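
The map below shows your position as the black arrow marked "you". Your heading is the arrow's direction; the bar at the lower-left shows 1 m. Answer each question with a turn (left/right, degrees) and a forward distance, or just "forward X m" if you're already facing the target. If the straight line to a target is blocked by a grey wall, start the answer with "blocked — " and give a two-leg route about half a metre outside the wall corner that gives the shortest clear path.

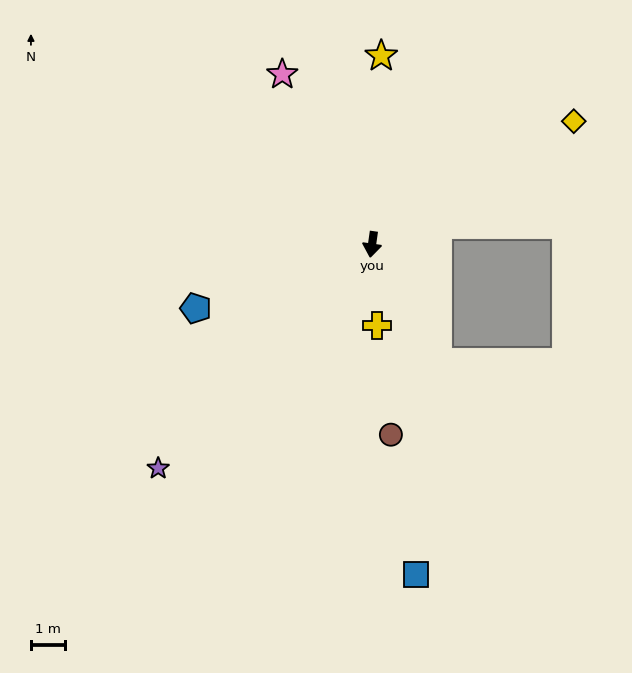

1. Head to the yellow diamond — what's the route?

turn left 129°, forward 7.0 m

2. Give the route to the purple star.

turn right 36°, forward 9.2 m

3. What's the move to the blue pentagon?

turn right 62°, forward 5.6 m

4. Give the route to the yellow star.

turn right 175°, forward 5.6 m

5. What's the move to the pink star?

turn right 144°, forward 5.7 m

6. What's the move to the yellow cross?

turn left 12°, forward 2.4 m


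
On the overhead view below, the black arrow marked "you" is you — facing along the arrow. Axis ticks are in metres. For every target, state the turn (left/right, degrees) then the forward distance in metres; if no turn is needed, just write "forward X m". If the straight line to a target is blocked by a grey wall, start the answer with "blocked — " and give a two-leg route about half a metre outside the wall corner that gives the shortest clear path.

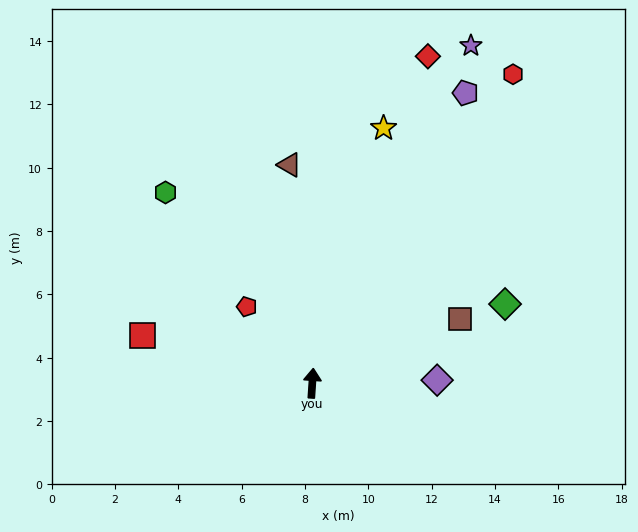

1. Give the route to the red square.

turn left 78°, forward 5.6 m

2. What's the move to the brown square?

turn right 63°, forward 5.1 m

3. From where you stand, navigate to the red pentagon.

turn left 44°, forward 3.2 m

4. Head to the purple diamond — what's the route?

turn right 85°, forward 3.9 m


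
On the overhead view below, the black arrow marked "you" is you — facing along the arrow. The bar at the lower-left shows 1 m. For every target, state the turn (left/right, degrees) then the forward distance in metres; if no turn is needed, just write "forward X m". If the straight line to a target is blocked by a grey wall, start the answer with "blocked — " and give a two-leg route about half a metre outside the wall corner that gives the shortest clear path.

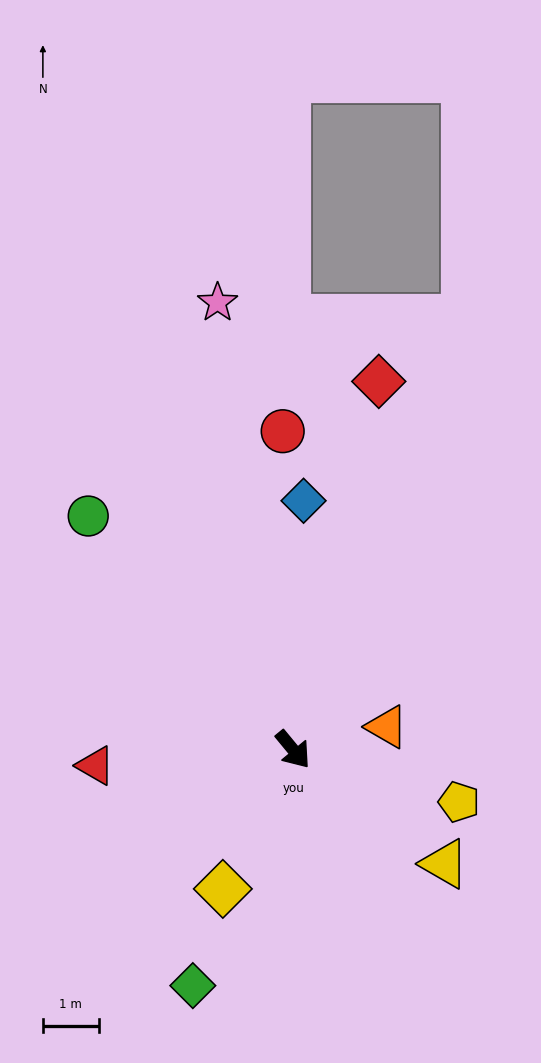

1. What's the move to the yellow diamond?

turn right 66°, forward 2.8 m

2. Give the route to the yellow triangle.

turn left 13°, forward 3.4 m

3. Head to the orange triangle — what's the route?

turn left 64°, forward 1.7 m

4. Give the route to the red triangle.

turn right 125°, forward 3.6 m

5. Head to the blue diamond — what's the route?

turn left 138°, forward 4.5 m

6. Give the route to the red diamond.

turn left 127°, forward 6.8 m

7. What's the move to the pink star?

turn left 150°, forward 8.1 m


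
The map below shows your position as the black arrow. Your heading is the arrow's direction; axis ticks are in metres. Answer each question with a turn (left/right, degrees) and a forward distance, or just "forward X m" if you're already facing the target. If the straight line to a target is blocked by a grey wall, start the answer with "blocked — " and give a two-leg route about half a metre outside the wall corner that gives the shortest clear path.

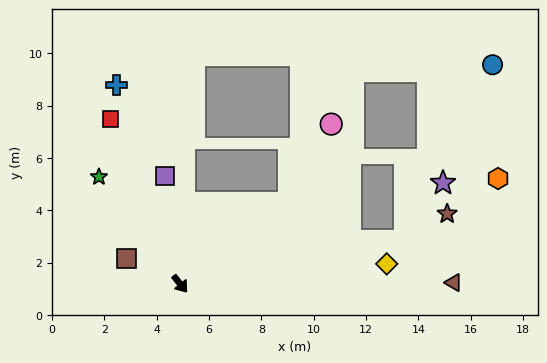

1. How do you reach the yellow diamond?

turn left 57°, forward 7.9 m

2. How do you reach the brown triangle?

turn left 52°, forward 10.5 m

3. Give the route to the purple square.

turn left 149°, forward 4.2 m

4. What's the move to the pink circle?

blocked — turn left 88°, forward 5.2 m, then turn left 25°, forward 3.4 m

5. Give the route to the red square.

turn left 164°, forward 6.8 m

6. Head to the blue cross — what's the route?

turn left 159°, forward 8.0 m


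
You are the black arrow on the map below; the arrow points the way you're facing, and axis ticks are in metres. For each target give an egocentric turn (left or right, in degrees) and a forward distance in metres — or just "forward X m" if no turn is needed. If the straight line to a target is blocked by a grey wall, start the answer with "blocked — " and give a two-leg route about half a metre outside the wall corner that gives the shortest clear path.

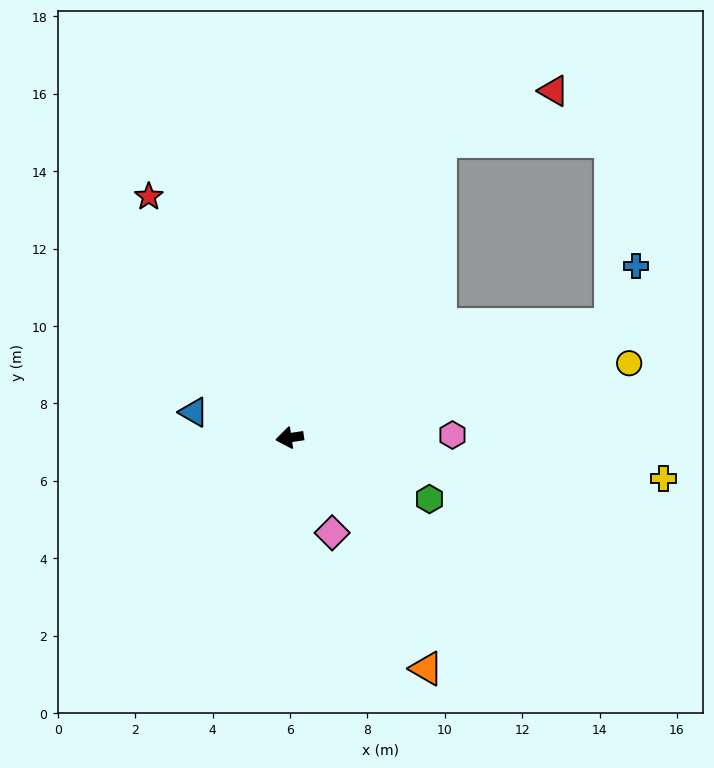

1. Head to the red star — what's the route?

turn right 68°, forward 7.2 m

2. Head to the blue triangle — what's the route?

turn right 23°, forward 2.6 m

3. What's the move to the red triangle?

blocked — turn right 126°, forward 8.6 m, then turn right 38°, forward 3.2 m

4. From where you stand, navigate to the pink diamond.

turn left 106°, forward 2.7 m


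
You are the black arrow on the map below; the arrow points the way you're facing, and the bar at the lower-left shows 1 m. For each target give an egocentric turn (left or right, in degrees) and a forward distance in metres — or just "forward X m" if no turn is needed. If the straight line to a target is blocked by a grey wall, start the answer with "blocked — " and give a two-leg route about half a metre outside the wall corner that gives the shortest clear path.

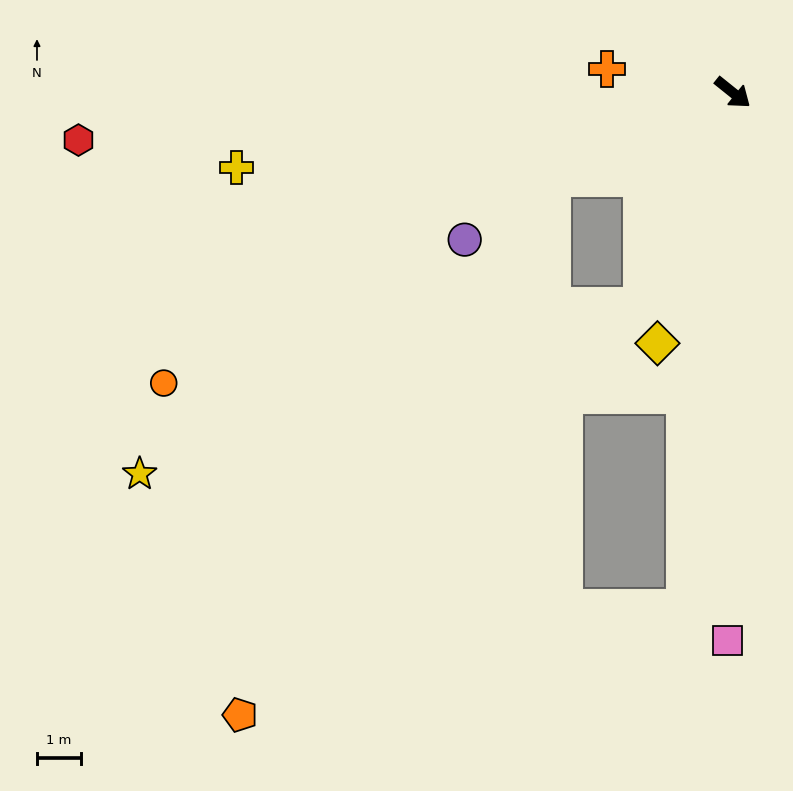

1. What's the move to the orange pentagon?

blocked — turn right 74°, forward 5.3 m, then turn right 22°, forward 13.0 m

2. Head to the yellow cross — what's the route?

turn right 133°, forward 11.4 m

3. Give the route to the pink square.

turn right 52°, forward 12.4 m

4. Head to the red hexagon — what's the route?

turn right 137°, forward 14.9 m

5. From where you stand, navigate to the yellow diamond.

turn right 68°, forward 5.9 m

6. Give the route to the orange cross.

turn right 152°, forward 2.9 m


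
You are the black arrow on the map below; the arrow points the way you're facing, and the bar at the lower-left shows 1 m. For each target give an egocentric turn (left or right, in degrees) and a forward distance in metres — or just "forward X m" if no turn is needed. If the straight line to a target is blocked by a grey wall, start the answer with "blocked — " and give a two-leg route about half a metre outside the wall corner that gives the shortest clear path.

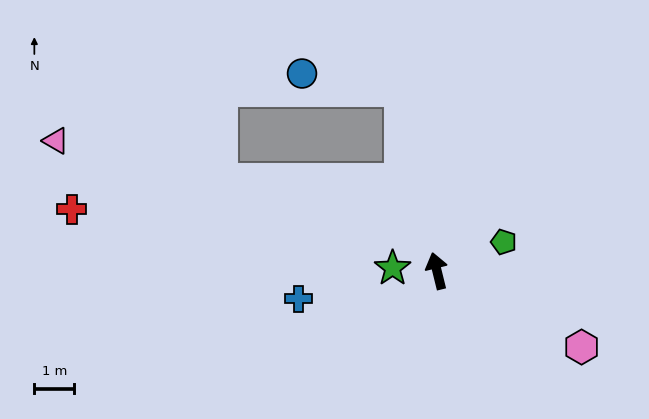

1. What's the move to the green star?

turn left 73°, forward 1.1 m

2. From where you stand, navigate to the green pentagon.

turn right 80°, forward 1.8 m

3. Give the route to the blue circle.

blocked — turn right 3°, forward 4.6 m, then turn left 70°, forward 2.5 m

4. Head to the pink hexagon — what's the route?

turn right 132°, forward 4.1 m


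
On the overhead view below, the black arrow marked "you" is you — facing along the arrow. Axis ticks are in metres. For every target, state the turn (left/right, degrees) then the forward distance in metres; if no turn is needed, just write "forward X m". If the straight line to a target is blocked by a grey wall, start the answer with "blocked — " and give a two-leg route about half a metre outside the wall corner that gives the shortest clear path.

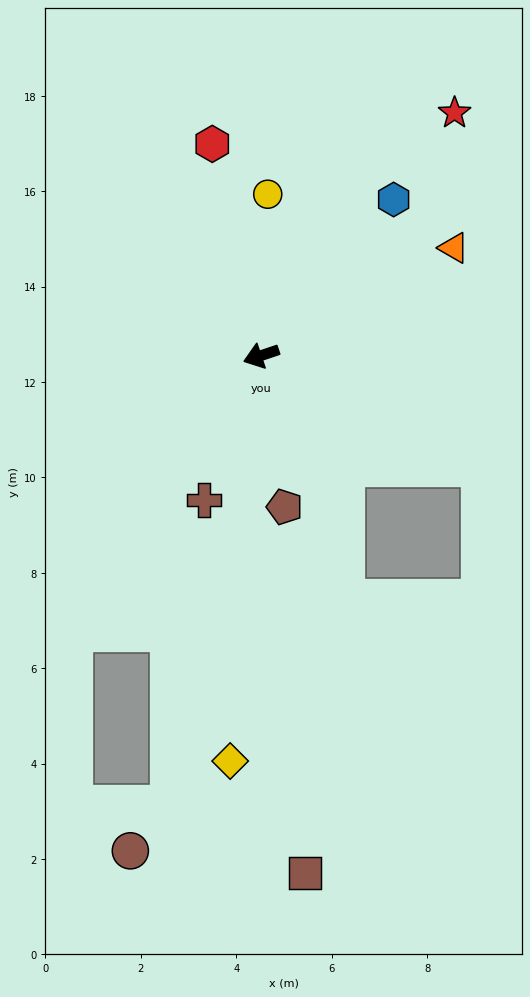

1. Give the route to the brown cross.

turn left 50°, forward 3.3 m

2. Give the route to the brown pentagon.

turn left 80°, forward 3.2 m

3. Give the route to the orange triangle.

turn right 169°, forward 4.6 m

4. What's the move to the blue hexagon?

turn right 149°, forward 4.3 m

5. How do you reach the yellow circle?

turn right 111°, forward 3.4 m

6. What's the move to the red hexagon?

turn right 96°, forward 4.6 m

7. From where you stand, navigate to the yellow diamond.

turn left 67°, forward 8.5 m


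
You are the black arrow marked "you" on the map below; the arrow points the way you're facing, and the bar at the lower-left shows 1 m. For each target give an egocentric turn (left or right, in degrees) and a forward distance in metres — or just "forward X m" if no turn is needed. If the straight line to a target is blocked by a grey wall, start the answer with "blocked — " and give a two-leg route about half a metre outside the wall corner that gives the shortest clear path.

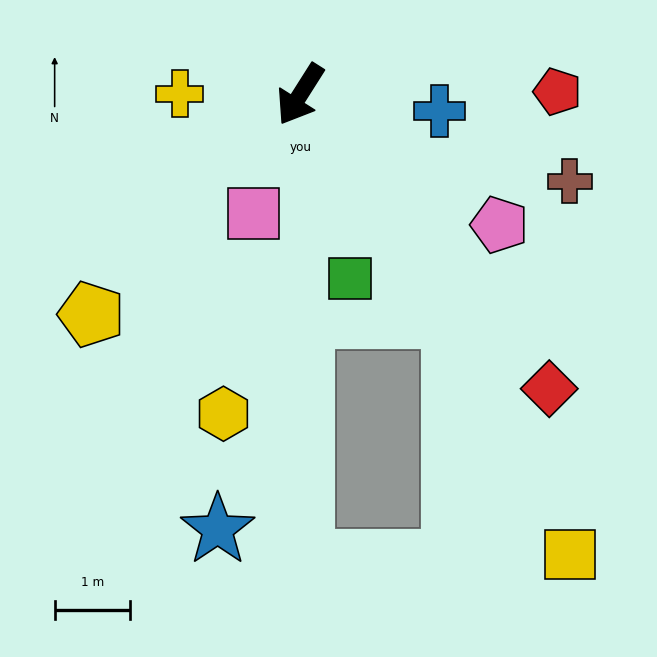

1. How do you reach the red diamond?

turn left 73°, forward 5.1 m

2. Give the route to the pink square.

turn left 11°, forward 1.7 m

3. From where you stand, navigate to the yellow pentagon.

turn right 11°, forward 4.0 m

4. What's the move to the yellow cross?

turn right 58°, forward 1.6 m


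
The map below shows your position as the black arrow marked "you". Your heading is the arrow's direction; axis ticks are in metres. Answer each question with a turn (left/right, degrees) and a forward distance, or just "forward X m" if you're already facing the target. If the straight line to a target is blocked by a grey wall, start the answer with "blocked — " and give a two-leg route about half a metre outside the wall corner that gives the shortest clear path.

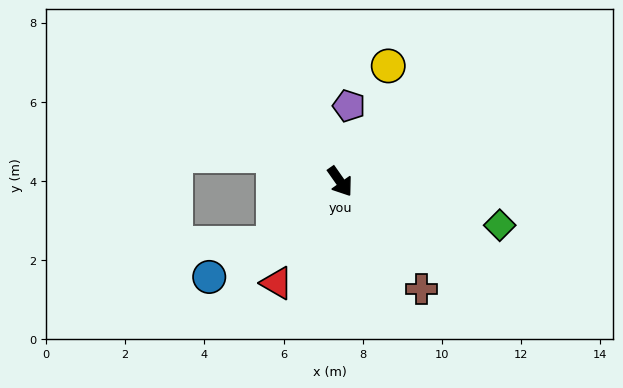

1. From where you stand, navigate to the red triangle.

turn right 67°, forward 3.0 m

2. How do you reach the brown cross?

turn left 2°, forward 3.4 m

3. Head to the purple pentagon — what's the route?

turn left 138°, forward 1.9 m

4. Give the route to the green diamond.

turn left 40°, forward 4.2 m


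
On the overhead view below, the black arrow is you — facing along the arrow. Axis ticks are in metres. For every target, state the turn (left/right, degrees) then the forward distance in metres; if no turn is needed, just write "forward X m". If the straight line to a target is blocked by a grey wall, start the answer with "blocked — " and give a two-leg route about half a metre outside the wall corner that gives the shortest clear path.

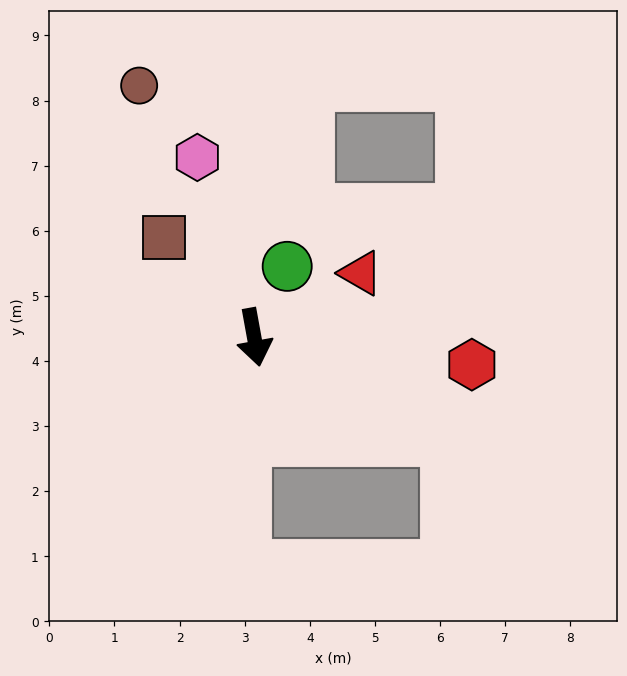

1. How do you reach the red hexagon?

turn left 73°, forward 3.4 m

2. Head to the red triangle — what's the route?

turn left 111°, forward 1.9 m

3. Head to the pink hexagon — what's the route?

turn right 173°, forward 2.9 m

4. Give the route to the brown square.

turn right 148°, forward 2.1 m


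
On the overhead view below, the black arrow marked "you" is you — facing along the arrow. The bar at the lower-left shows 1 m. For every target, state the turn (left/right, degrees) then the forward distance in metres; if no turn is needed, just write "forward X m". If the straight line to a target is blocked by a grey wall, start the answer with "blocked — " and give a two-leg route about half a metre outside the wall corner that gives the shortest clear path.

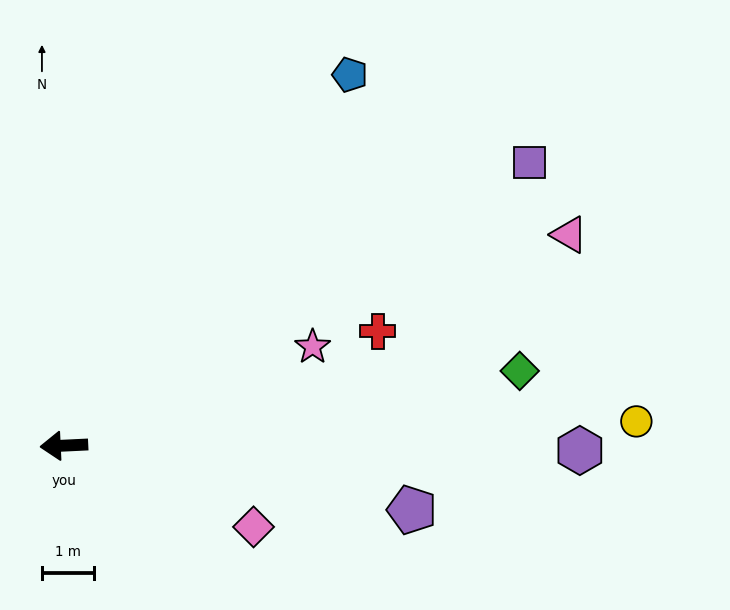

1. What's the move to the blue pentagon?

turn right 130°, forward 9.0 m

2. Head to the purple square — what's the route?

turn right 151°, forward 10.5 m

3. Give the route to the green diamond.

turn right 173°, forward 8.9 m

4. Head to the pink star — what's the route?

turn right 161°, forward 5.2 m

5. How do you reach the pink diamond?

turn left 154°, forward 4.0 m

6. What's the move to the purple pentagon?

turn left 167°, forward 6.8 m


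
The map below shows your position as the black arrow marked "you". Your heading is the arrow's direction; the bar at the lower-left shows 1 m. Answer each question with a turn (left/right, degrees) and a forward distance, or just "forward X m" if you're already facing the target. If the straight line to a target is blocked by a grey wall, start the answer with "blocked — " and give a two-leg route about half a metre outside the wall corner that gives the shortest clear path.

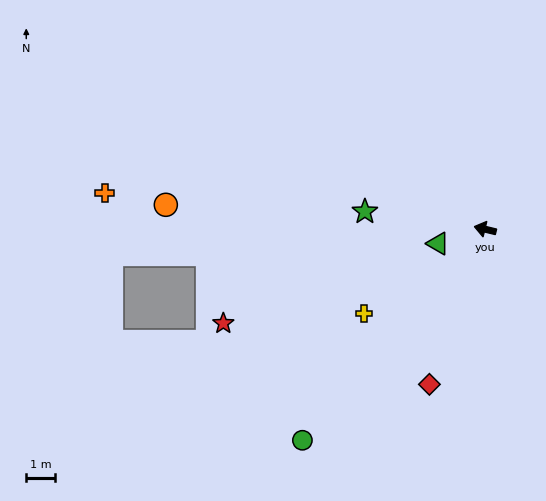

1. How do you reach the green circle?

turn left 63°, forward 9.7 m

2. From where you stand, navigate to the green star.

turn left 5°, forward 4.2 m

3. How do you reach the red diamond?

turn left 84°, forward 5.7 m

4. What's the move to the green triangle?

turn left 31°, forward 1.7 m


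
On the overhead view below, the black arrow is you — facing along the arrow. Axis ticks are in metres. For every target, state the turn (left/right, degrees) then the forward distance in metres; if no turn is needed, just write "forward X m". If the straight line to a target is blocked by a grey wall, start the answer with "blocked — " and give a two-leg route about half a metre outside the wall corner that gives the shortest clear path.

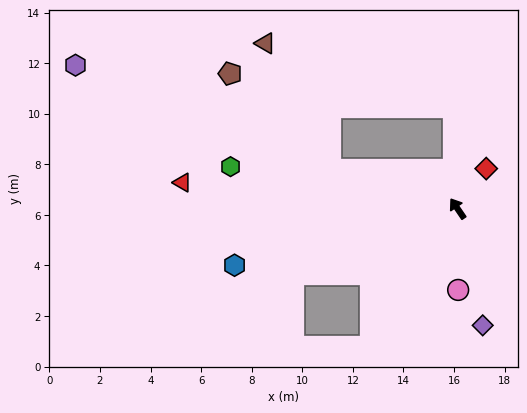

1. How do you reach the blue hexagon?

turn left 70°, forward 9.1 m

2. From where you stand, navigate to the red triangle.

turn left 50°, forward 10.9 m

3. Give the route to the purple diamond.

turn left 158°, forward 4.7 m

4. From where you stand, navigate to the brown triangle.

blocked — turn left 39°, forward 5.3 m, then turn right 46°, forward 5.6 m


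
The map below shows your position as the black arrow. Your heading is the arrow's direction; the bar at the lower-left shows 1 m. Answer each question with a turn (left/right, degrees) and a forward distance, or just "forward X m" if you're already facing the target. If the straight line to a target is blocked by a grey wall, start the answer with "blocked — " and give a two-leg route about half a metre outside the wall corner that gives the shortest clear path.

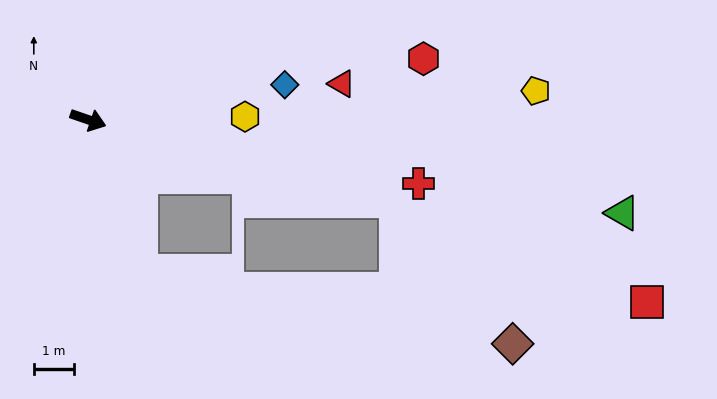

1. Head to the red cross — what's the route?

turn left 8°, forward 8.4 m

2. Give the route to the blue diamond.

turn left 29°, forward 5.0 m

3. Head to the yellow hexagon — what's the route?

turn left 20°, forward 3.9 m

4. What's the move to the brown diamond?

blocked — turn left 4°, forward 7.9 m, then turn right 36°, forward 4.6 m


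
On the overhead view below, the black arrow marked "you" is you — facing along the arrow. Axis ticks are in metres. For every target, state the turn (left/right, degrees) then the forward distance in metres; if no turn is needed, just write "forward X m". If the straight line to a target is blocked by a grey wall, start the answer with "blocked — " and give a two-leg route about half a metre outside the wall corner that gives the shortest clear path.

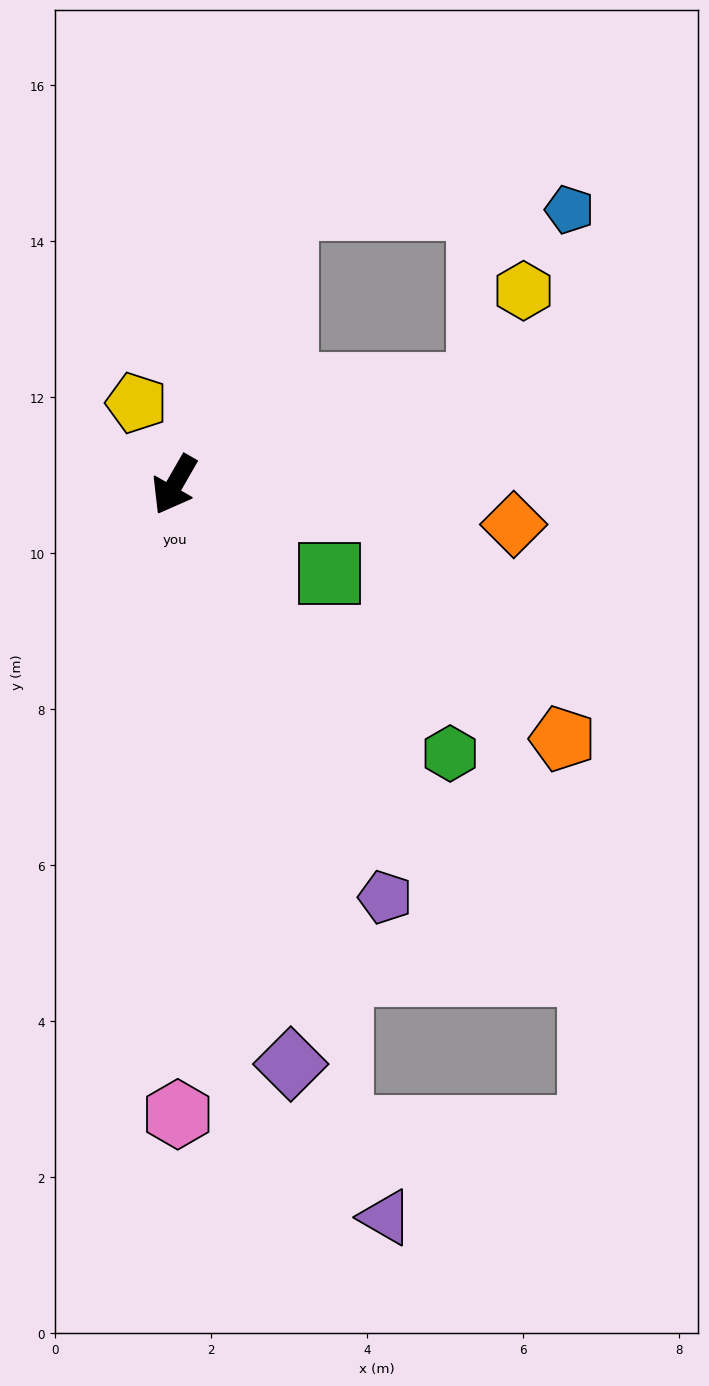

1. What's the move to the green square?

turn left 90°, forward 2.3 m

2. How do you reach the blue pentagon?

blocked — turn right 172°, forward 3.8 m, then turn right 69°, forward 3.6 m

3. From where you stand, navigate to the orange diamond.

turn left 113°, forward 4.4 m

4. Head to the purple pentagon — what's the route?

turn left 57°, forward 5.9 m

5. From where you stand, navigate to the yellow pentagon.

turn right 125°, forward 1.2 m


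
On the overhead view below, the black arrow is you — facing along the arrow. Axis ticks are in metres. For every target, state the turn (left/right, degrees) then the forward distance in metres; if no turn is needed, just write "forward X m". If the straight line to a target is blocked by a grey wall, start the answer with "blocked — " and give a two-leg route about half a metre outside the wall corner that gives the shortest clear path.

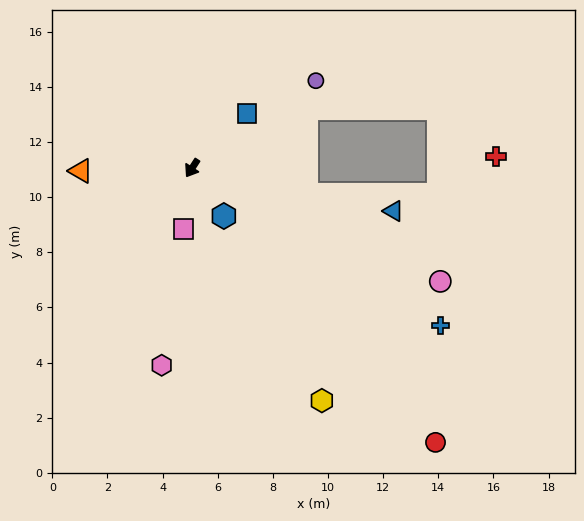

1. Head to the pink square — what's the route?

turn left 25°, forward 2.2 m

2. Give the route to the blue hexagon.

turn left 66°, forward 2.1 m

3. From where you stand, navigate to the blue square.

turn left 168°, forward 2.8 m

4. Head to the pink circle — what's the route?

turn left 98°, forward 9.9 m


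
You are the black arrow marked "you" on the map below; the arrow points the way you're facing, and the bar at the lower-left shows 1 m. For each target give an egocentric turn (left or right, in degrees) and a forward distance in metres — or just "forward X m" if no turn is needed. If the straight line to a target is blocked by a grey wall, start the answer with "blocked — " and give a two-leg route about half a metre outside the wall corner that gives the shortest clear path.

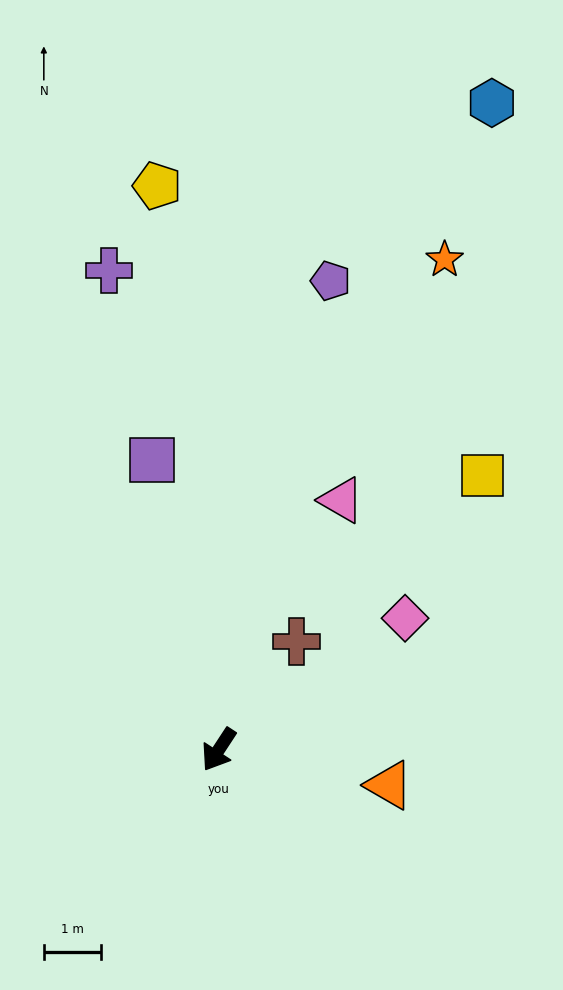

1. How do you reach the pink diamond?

turn left 158°, forward 4.0 m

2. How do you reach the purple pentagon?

turn right 160°, forward 8.4 m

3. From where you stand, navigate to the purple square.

turn right 134°, forward 5.2 m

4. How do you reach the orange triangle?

turn left 111°, forward 3.0 m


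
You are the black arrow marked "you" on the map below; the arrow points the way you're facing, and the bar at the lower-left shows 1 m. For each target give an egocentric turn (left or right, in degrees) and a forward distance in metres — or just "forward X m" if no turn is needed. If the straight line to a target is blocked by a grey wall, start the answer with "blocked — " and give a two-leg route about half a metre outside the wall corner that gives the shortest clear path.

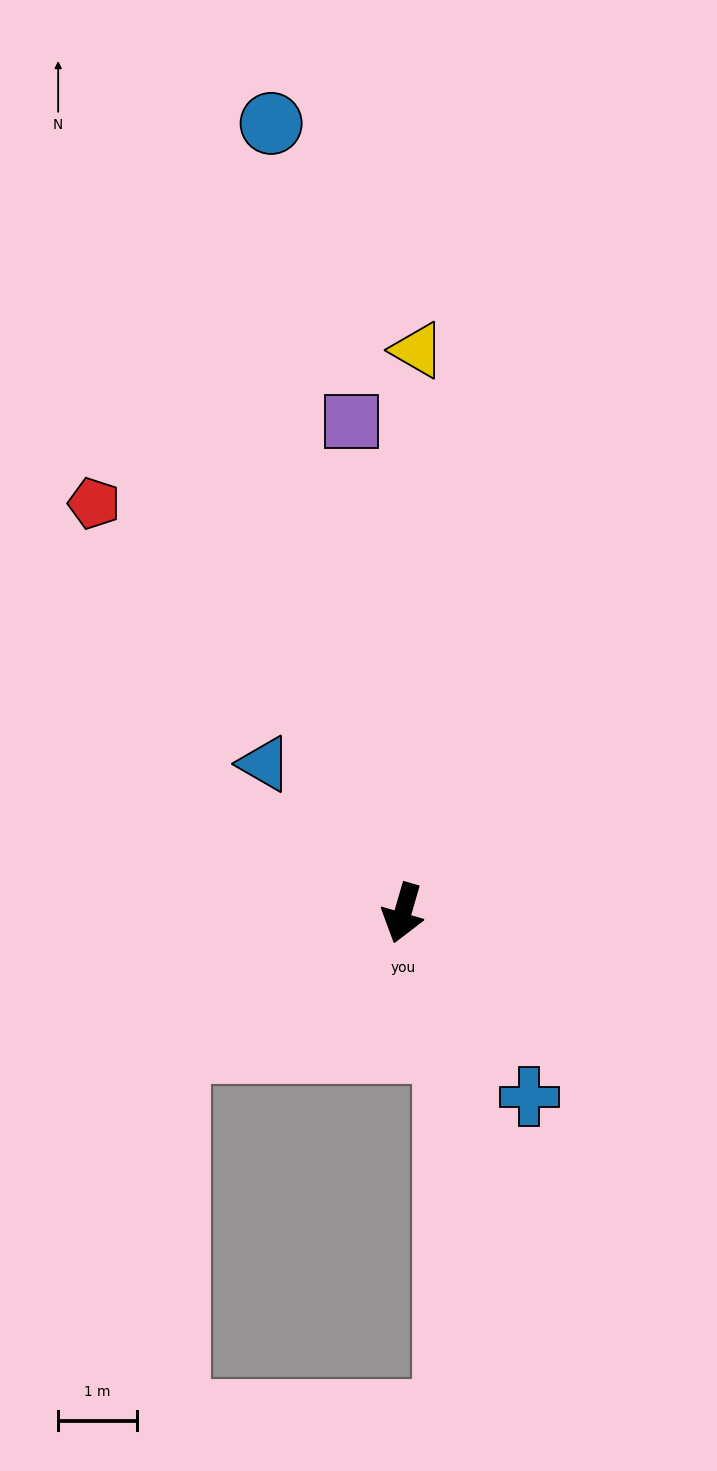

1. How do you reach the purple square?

turn right 158°, forward 6.3 m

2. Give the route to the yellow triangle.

turn right 165°, forward 7.1 m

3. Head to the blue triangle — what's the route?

turn right 121°, forward 2.6 m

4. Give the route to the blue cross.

turn left 51°, forward 2.8 m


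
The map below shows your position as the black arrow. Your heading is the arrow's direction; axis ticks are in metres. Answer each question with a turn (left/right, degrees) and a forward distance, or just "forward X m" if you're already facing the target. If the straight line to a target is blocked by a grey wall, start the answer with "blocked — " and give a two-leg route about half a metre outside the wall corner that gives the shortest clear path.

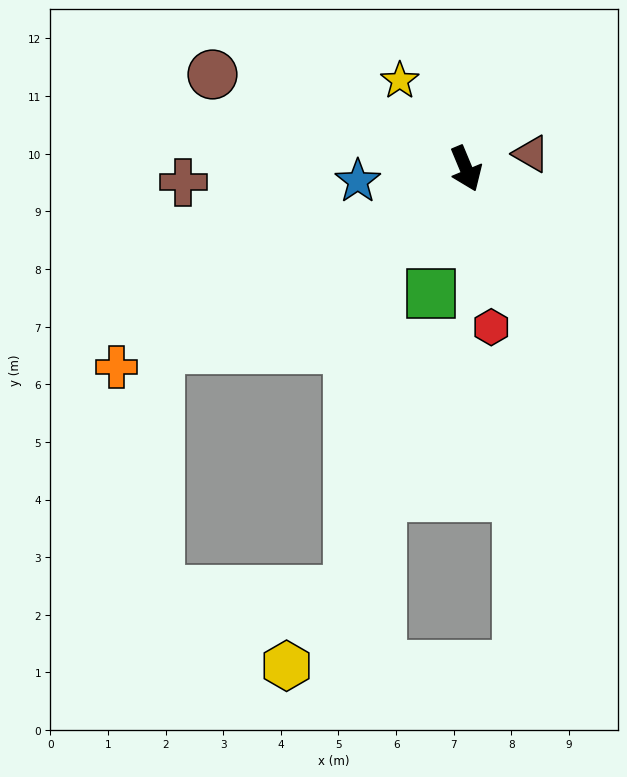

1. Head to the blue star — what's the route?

turn right 106°, forward 1.9 m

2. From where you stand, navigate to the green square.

turn right 38°, forward 2.2 m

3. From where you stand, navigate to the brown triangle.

turn left 80°, forward 1.2 m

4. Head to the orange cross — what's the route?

turn right 83°, forward 7.0 m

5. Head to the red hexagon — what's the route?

turn right 14°, forward 2.8 m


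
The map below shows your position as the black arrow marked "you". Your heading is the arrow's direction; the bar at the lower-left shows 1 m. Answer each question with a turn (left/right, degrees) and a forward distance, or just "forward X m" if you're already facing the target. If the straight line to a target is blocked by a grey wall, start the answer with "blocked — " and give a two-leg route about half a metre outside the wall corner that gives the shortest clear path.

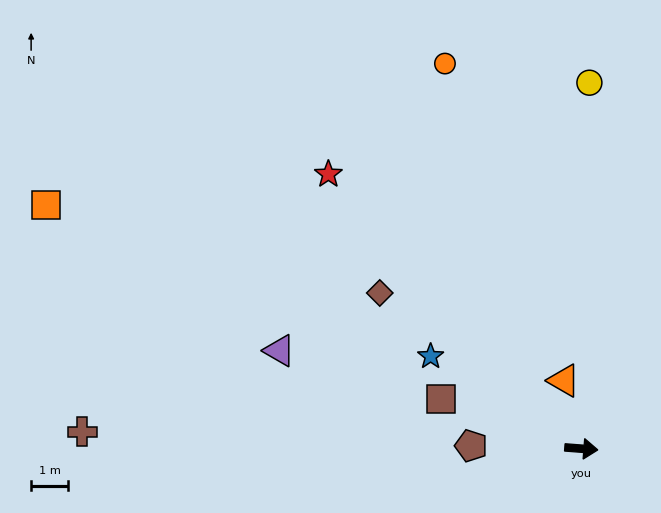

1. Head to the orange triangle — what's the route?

turn left 109°, forward 1.9 m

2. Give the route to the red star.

turn left 137°, forward 10.1 m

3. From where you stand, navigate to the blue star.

turn left 153°, forward 4.8 m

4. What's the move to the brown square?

turn left 165°, forward 4.0 m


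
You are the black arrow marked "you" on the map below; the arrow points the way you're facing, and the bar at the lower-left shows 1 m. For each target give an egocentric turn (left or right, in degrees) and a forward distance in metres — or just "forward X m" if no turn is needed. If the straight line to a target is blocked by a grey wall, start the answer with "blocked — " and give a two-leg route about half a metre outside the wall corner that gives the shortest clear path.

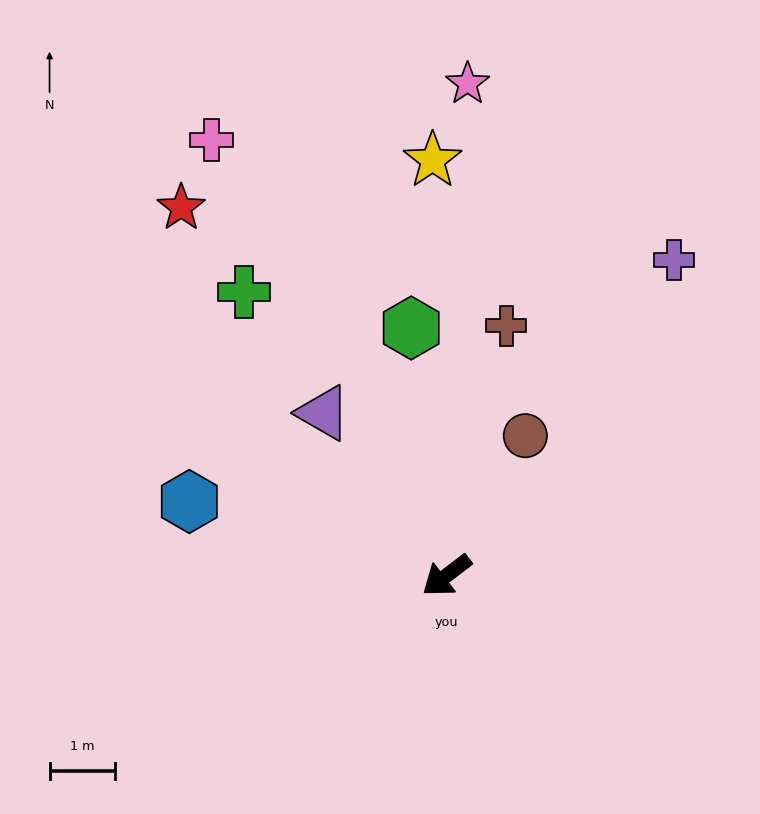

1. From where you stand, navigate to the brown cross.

turn right 141°, forward 3.9 m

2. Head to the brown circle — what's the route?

turn right 157°, forward 2.4 m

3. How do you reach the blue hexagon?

turn right 53°, forward 4.1 m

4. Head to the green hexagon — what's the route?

turn right 119°, forward 3.8 m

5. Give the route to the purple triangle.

turn right 90°, forward 3.1 m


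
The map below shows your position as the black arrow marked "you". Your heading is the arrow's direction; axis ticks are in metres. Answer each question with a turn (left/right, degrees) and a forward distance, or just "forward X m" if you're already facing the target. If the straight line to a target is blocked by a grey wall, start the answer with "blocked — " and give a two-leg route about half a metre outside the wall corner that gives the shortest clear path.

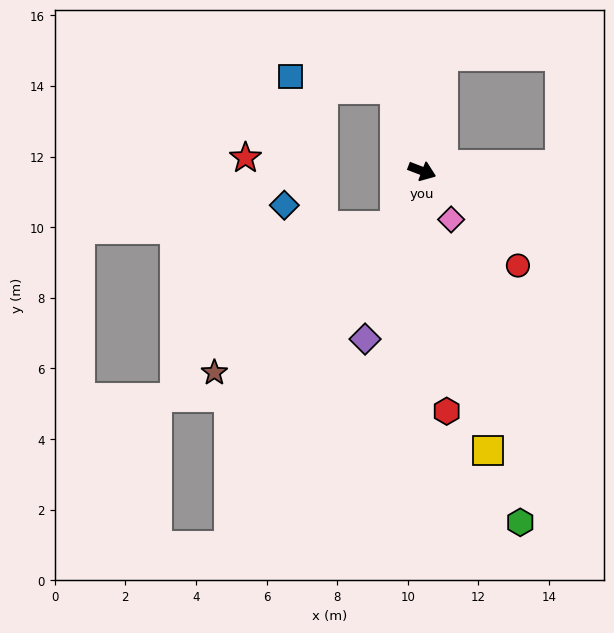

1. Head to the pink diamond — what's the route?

turn right 38°, forward 1.6 m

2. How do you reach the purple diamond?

turn right 88°, forward 5.0 m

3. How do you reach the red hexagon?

turn right 63°, forward 6.8 m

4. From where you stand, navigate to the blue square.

blocked — turn left 129°, forward 2.4 m, then turn left 65°, forward 3.0 m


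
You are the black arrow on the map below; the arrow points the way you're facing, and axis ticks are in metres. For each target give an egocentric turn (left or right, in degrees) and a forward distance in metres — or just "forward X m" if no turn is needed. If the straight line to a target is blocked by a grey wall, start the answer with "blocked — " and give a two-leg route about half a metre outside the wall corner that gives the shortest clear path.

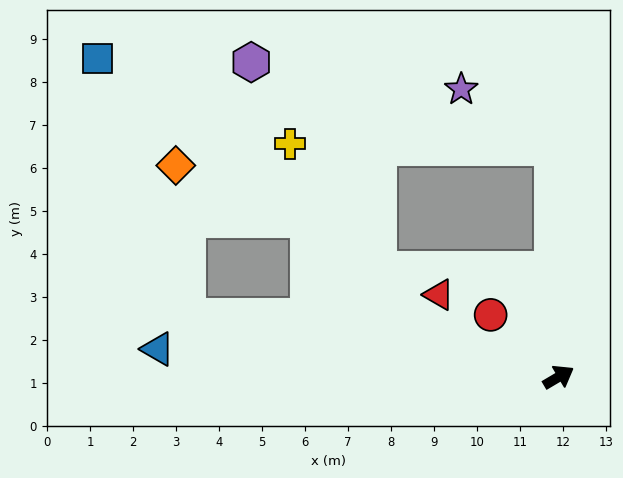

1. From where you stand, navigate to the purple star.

blocked — turn left 61°, forward 5.3 m, then turn left 56°, forward 2.5 m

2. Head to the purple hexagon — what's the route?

blocked — turn left 61°, forward 5.3 m, then turn left 73°, forward 7.3 m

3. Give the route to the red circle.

turn left 107°, forward 2.1 m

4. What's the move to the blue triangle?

turn left 145°, forward 9.3 m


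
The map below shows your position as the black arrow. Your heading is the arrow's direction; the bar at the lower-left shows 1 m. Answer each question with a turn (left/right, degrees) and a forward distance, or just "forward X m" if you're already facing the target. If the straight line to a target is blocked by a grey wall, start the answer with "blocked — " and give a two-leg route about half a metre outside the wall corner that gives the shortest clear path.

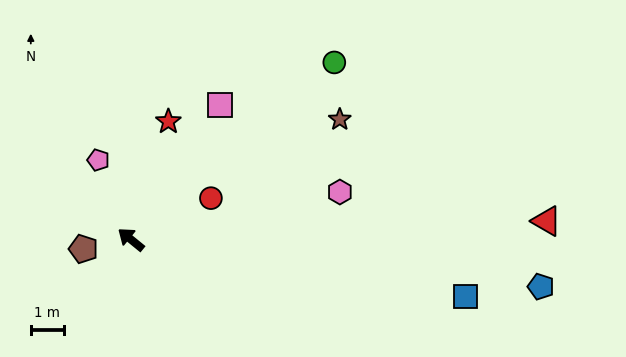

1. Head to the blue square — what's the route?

turn right 151°, forward 10.2 m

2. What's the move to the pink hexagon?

turn right 128°, forward 6.4 m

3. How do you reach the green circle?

turn right 100°, forward 8.1 m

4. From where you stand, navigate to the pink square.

turn right 84°, forward 4.8 m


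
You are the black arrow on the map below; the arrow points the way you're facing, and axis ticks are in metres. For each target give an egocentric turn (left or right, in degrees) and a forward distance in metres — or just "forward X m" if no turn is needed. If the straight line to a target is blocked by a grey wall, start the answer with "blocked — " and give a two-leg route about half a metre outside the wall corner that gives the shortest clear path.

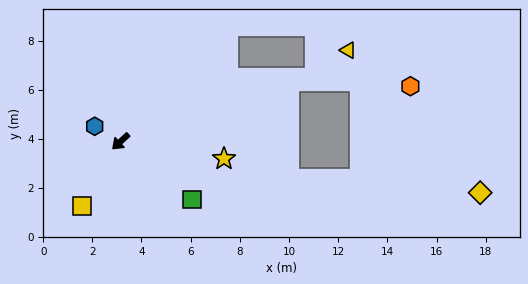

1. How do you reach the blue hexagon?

turn right 73°, forward 1.2 m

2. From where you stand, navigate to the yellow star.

turn left 128°, forward 4.3 m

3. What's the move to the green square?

turn left 98°, forward 3.7 m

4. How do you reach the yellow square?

turn left 16°, forward 3.1 m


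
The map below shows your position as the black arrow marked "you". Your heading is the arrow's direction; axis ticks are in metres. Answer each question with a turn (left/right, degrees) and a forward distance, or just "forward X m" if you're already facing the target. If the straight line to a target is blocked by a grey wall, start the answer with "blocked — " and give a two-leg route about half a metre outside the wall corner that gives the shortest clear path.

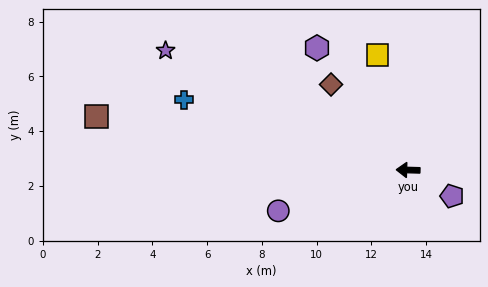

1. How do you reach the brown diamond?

turn right 46°, forward 4.2 m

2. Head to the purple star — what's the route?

turn right 25°, forward 9.9 m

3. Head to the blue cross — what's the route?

turn right 16°, forward 8.6 m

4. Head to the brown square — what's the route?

turn right 8°, forward 11.6 m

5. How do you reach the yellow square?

turn right 74°, forward 4.3 m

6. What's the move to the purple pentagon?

turn left 151°, forward 1.9 m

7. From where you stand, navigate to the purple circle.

turn left 19°, forward 5.0 m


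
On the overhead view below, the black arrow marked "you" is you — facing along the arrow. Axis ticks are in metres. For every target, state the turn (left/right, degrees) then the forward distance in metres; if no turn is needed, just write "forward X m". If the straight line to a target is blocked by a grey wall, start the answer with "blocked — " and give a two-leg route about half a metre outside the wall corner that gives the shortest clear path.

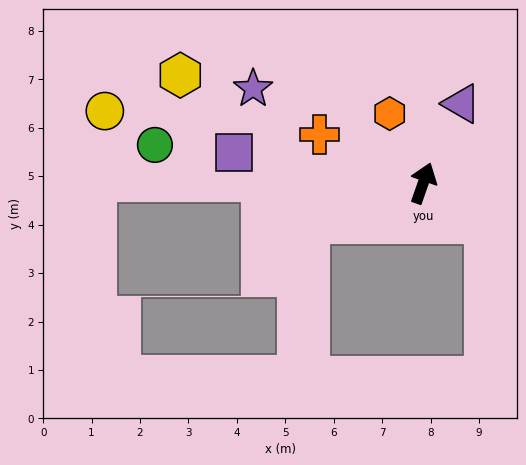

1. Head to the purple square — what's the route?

turn left 100°, forward 4.0 m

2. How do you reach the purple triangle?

turn right 6°, forward 1.8 m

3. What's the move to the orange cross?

turn left 84°, forward 2.4 m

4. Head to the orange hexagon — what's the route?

turn left 45°, forward 1.6 m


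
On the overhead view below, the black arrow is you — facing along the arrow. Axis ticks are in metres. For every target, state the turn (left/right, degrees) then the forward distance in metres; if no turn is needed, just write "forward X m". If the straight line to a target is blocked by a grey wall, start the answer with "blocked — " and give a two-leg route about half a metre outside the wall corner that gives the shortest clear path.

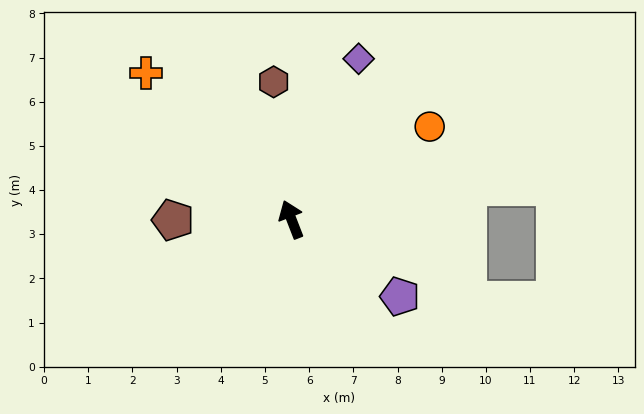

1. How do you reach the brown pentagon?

turn left 69°, forward 2.7 m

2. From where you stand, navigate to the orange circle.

turn right 77°, forward 3.8 m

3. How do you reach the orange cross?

turn left 24°, forward 4.7 m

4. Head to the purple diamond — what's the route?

turn right 44°, forward 3.9 m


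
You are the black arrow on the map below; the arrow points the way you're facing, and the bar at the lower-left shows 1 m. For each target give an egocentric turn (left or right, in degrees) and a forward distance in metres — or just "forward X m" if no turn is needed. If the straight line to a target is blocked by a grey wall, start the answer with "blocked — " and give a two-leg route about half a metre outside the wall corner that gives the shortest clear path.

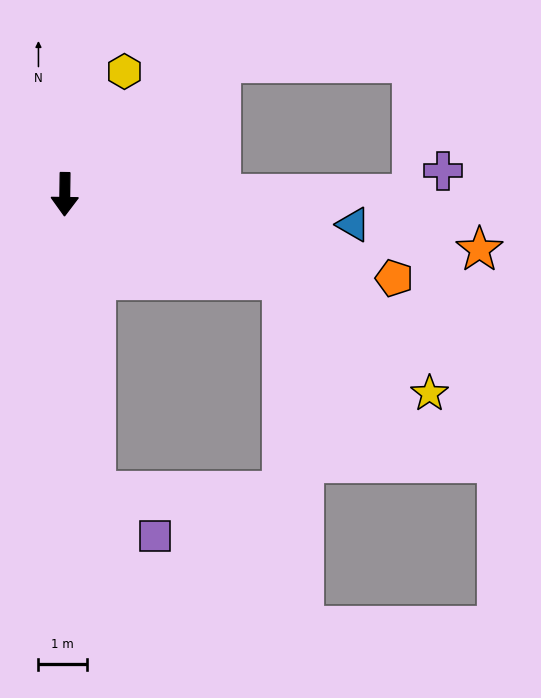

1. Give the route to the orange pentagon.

turn left 76°, forward 7.0 m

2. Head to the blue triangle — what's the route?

turn left 85°, forward 6.0 m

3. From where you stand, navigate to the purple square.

blocked — turn left 7°, forward 6.2 m, then turn left 48°, forward 1.5 m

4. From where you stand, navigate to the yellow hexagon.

turn left 155°, forward 2.8 m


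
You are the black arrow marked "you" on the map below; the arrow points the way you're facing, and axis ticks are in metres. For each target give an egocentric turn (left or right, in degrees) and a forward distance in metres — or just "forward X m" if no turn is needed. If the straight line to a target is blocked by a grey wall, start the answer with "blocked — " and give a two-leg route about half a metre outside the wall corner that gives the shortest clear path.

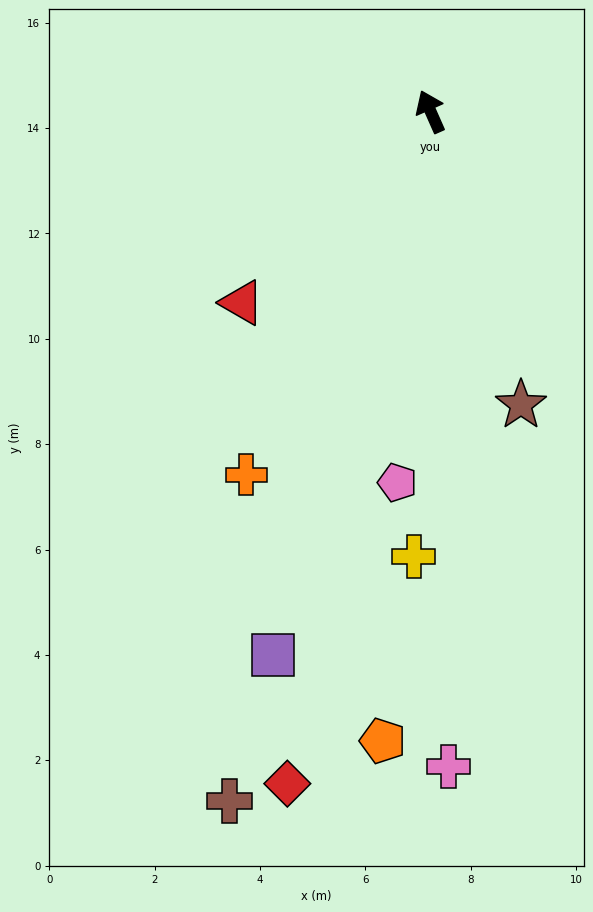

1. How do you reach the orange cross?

turn left 129°, forward 7.7 m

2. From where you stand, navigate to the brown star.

turn left 173°, forward 5.8 m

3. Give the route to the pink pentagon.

turn left 151°, forward 7.1 m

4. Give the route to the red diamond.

turn left 144°, forward 13.0 m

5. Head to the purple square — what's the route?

turn left 140°, forward 10.7 m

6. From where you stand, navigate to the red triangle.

turn left 112°, forward 5.1 m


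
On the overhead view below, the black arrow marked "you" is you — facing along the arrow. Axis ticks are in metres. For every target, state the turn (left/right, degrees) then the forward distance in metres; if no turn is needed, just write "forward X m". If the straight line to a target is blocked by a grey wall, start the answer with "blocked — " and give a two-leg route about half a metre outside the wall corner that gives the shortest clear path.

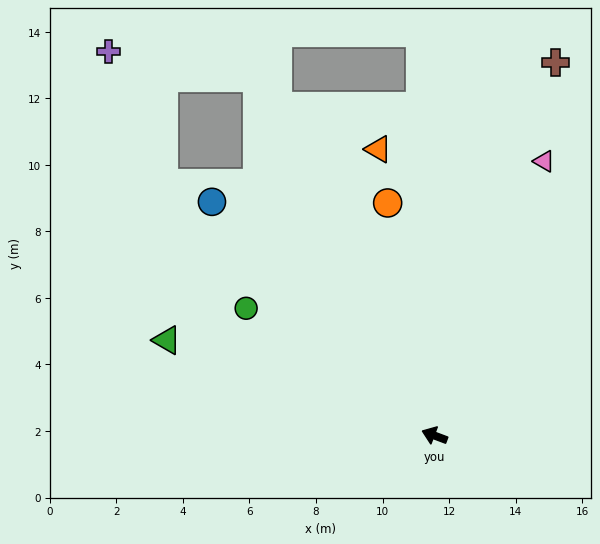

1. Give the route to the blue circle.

turn right 26°, forward 9.7 m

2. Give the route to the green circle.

turn right 13°, forward 6.8 m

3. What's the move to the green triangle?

forward 8.5 m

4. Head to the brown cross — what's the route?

turn right 87°, forward 11.8 m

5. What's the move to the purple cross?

blocked — turn right 22°, forward 11.1 m, then turn right 24°, forward 4.3 m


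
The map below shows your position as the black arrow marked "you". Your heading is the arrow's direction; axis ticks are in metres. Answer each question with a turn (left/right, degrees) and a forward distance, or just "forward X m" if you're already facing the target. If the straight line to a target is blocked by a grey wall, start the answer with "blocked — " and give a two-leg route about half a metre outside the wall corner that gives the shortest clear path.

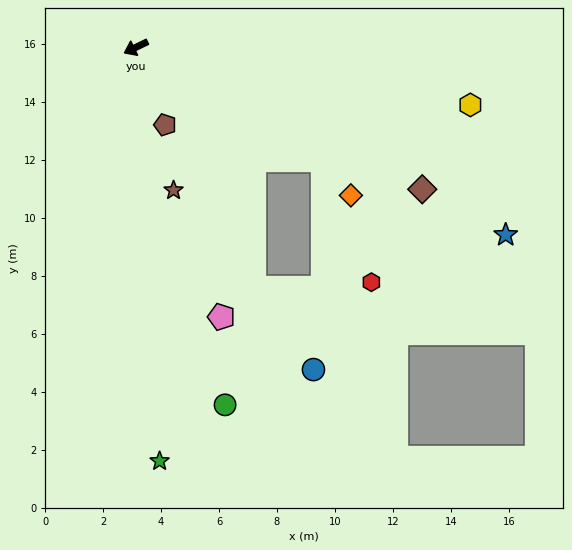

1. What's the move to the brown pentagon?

turn left 85°, forward 2.9 m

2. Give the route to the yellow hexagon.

turn left 144°, forward 11.7 m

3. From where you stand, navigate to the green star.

turn left 67°, forward 14.3 m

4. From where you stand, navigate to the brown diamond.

turn left 128°, forward 11.0 m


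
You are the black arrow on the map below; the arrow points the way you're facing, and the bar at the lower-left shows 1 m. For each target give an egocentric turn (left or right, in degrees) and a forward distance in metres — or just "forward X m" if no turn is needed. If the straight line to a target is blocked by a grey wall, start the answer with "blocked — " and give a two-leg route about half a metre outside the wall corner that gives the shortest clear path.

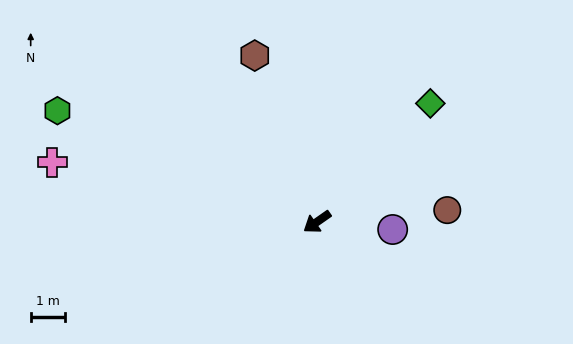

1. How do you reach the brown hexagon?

turn right 104°, forward 5.1 m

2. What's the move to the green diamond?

turn right 169°, forward 4.7 m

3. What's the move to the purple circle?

turn left 139°, forward 2.2 m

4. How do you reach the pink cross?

turn right 48°, forward 7.8 m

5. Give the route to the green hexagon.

turn right 58°, forward 8.1 m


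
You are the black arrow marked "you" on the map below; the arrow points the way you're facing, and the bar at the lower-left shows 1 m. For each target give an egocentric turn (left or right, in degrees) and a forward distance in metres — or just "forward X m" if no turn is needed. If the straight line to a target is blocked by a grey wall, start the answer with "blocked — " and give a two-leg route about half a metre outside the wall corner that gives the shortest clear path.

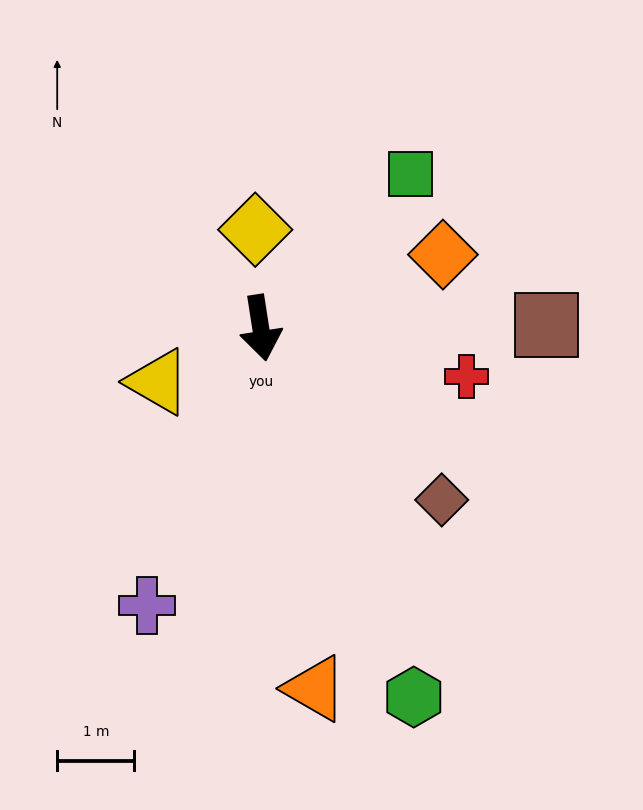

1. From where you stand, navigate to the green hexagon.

turn left 14°, forward 5.2 m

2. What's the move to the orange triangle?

forward 4.7 m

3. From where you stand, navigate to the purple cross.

turn right 31°, forward 3.9 m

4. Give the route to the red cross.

turn left 68°, forward 2.7 m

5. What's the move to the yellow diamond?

turn left 174°, forward 1.3 m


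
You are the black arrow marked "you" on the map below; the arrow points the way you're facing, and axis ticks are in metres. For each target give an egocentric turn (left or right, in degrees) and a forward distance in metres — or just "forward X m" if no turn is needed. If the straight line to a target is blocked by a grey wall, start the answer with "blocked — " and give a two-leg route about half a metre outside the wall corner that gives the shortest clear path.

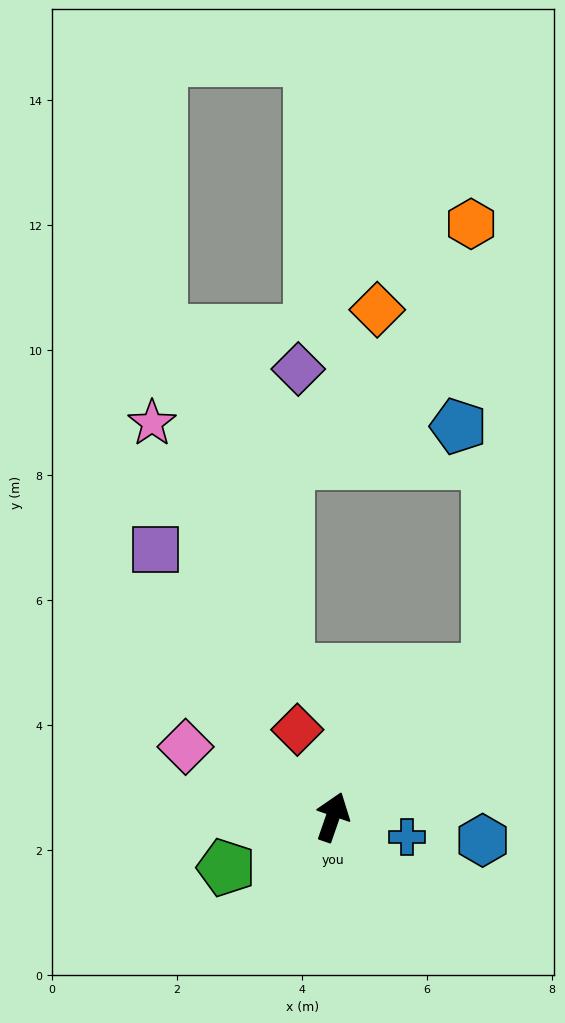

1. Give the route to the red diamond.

turn left 41°, forward 1.5 m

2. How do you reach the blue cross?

turn right 86°, forward 1.2 m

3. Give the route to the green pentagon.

turn left 135°, forward 1.9 m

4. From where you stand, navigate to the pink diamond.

turn left 84°, forward 2.6 m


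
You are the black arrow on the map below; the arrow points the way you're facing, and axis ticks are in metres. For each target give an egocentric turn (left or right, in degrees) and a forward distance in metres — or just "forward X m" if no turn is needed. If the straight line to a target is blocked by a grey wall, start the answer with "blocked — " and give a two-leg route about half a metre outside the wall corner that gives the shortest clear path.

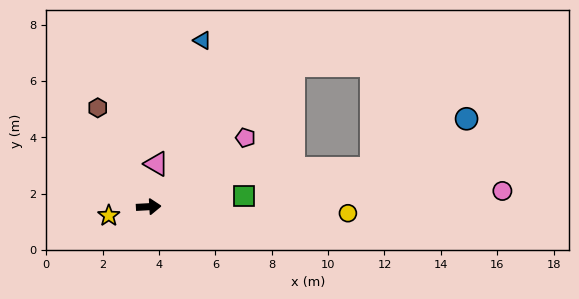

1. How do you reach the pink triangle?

turn left 77°, forward 1.5 m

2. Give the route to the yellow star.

turn right 170°, forward 1.4 m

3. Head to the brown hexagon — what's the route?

turn left 114°, forward 3.9 m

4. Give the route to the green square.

turn left 3°, forward 3.4 m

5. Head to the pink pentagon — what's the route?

turn left 32°, forward 4.2 m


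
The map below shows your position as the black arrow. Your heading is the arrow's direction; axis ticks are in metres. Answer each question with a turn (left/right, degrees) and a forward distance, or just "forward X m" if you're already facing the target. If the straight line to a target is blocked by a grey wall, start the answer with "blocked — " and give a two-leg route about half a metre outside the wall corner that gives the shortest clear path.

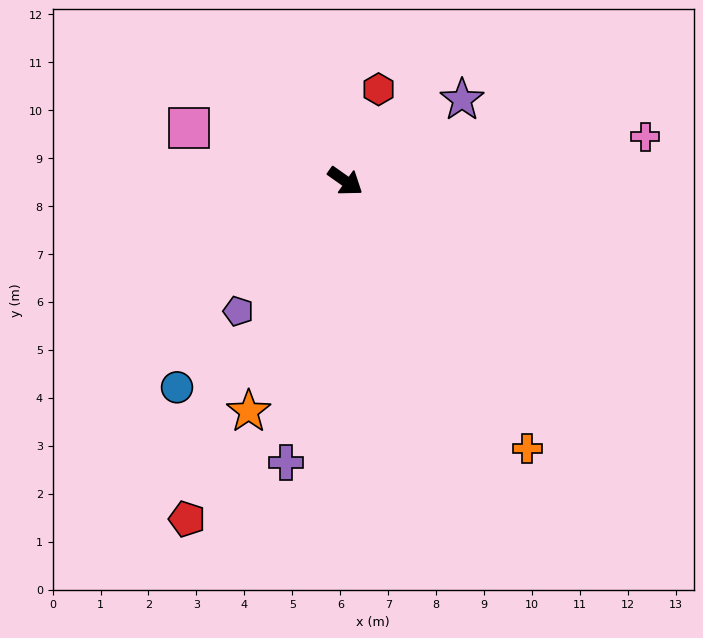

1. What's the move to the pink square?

turn right 163°, forward 3.4 m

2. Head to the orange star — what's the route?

turn right 78°, forward 5.2 m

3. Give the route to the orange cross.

turn right 21°, forward 6.7 m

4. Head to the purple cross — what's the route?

turn right 67°, forward 6.0 m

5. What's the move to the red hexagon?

turn left 105°, forward 2.0 m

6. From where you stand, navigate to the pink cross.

turn left 44°, forward 6.3 m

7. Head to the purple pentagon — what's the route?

turn right 94°, forward 3.5 m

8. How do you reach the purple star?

turn left 70°, forward 3.0 m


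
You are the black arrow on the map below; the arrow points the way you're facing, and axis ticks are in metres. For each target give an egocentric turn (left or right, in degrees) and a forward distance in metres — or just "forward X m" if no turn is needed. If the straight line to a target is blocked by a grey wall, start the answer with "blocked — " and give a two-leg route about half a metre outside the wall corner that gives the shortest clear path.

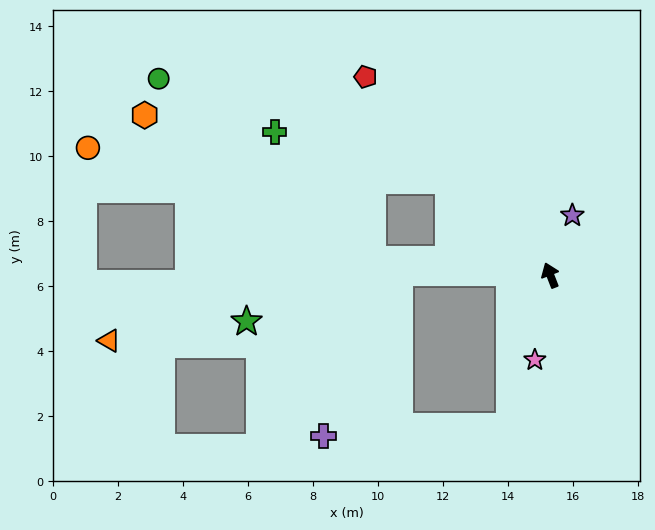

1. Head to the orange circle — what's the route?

blocked — turn left 64°, forward 5.5 m, then turn right 17°, forward 9.4 m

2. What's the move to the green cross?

blocked — turn left 26°, forward 4.3 m, then turn left 27°, forward 5.6 m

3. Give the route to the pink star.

turn left 148°, forward 2.7 m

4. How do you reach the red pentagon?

turn left 22°, forward 8.3 m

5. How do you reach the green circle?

blocked — turn left 64°, forward 5.5 m, then turn right 35°, forward 8.6 m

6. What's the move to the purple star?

turn right 42°, forward 2.0 m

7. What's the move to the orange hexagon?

blocked — turn left 64°, forward 5.5 m, then turn right 28°, forward 8.3 m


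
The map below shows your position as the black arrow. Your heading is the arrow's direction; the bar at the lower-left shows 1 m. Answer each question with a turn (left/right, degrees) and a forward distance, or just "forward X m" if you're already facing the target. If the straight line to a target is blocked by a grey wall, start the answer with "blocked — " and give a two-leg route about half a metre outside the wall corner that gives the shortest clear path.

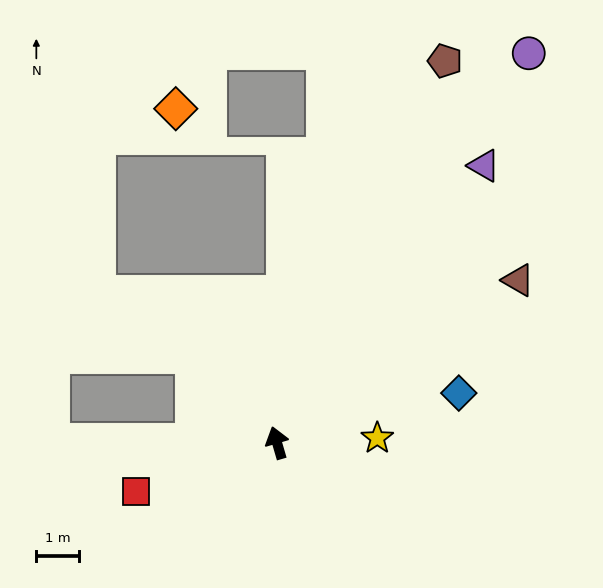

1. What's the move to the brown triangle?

turn right 72°, forward 6.8 m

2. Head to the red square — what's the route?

turn left 93°, forward 3.5 m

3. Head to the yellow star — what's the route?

turn right 104°, forward 2.3 m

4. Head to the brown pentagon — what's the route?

turn right 40°, forward 9.7 m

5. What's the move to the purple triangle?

turn right 53°, forward 8.1 m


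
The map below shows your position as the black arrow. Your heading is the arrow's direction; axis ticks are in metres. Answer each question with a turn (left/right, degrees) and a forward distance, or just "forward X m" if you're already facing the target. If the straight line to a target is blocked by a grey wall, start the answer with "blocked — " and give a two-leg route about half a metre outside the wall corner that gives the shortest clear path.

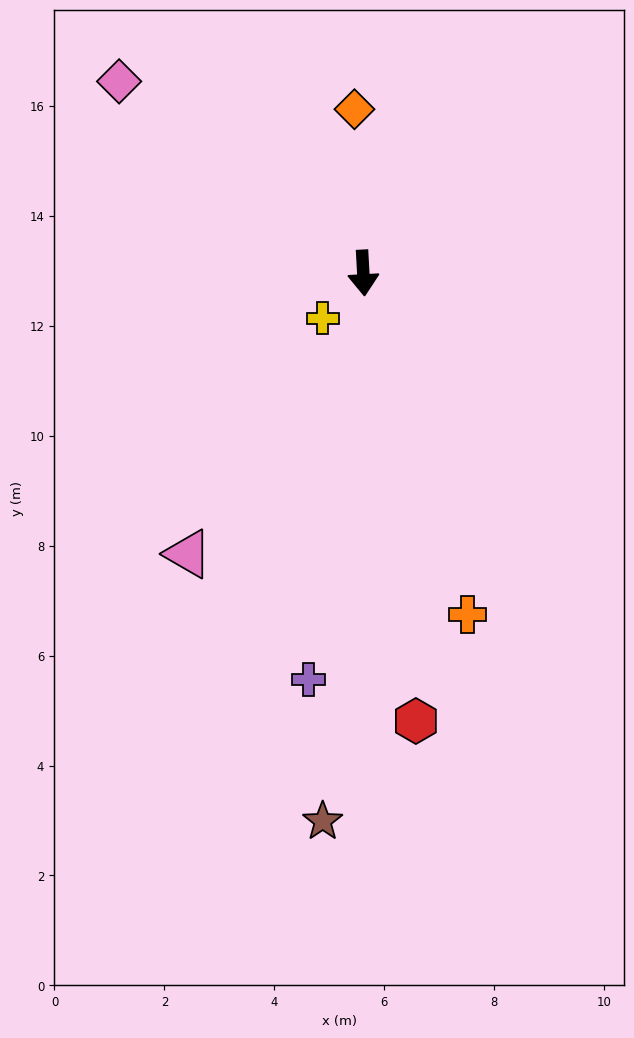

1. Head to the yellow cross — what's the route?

turn right 45°, forward 1.1 m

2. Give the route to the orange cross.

turn left 14°, forward 6.5 m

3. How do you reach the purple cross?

turn right 11°, forward 7.5 m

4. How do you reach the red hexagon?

turn left 4°, forward 8.2 m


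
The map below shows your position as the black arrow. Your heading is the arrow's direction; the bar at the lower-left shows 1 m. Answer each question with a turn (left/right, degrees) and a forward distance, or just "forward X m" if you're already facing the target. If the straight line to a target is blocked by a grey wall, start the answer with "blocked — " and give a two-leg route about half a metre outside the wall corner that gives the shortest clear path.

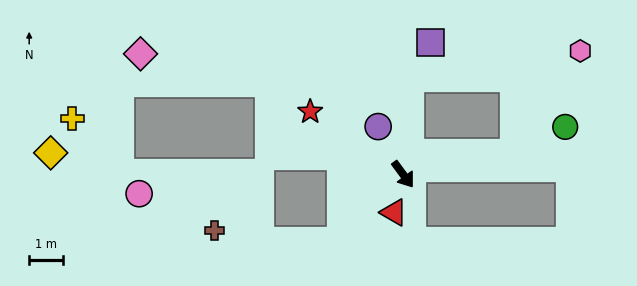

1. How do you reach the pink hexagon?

blocked — turn left 139°, forward 2.9 m, then turn right 76°, forward 5.2 m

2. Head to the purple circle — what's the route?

turn left 171°, forward 1.6 m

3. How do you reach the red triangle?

turn right 50°, forward 1.2 m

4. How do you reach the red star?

turn right 160°, forward 3.4 m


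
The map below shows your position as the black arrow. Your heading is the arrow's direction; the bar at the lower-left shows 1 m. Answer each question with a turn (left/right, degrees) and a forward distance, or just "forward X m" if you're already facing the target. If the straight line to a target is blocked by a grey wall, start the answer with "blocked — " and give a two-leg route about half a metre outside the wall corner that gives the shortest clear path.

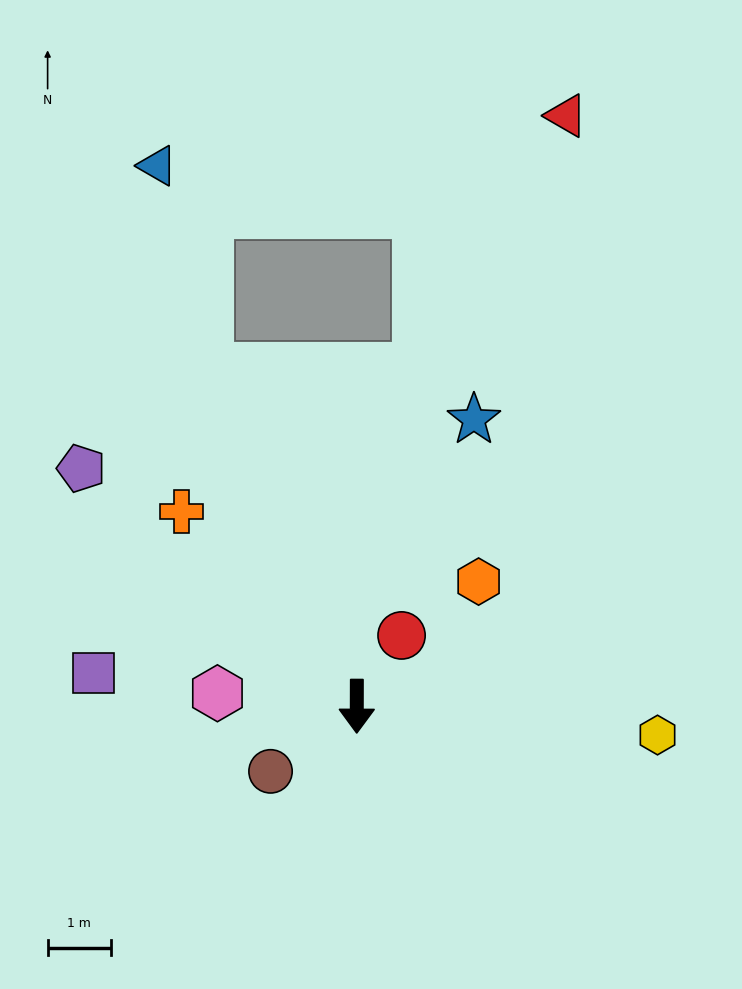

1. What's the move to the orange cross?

turn right 138°, forward 4.2 m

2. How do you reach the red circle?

turn left 148°, forward 1.3 m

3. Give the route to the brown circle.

turn right 53°, forward 1.7 m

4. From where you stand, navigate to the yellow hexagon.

turn left 85°, forward 4.8 m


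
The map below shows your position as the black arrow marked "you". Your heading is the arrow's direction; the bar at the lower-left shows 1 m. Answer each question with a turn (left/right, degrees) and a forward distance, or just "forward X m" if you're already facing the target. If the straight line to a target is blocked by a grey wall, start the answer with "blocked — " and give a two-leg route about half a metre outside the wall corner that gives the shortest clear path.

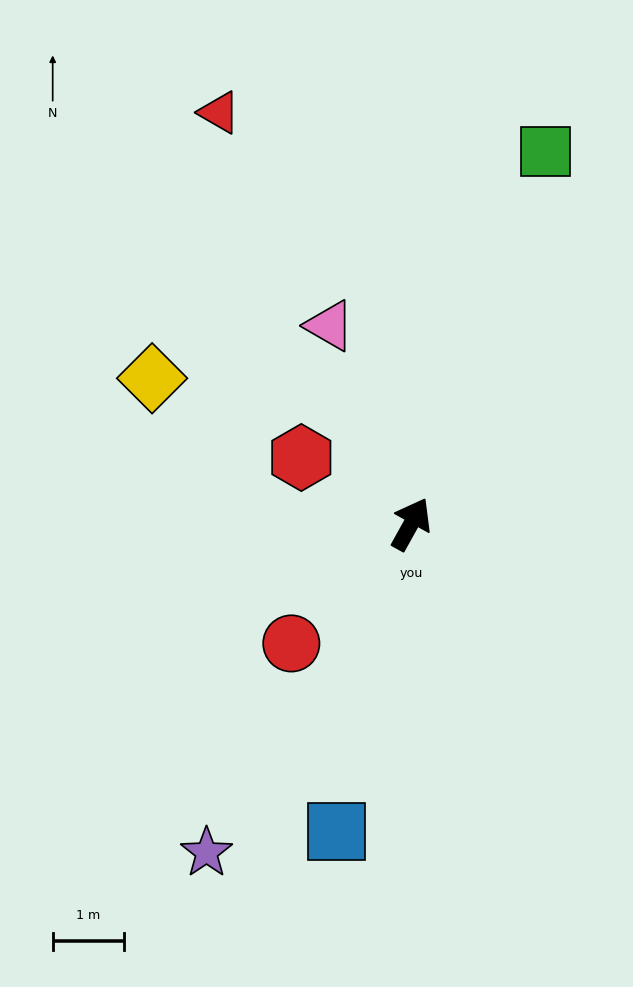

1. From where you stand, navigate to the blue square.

turn right 165°, forward 4.5 m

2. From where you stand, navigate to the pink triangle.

turn left 51°, forward 3.0 m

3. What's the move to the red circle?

turn left 164°, forward 2.4 m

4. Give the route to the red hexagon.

turn left 88°, forward 1.8 m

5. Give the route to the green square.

turn left 9°, forward 5.6 m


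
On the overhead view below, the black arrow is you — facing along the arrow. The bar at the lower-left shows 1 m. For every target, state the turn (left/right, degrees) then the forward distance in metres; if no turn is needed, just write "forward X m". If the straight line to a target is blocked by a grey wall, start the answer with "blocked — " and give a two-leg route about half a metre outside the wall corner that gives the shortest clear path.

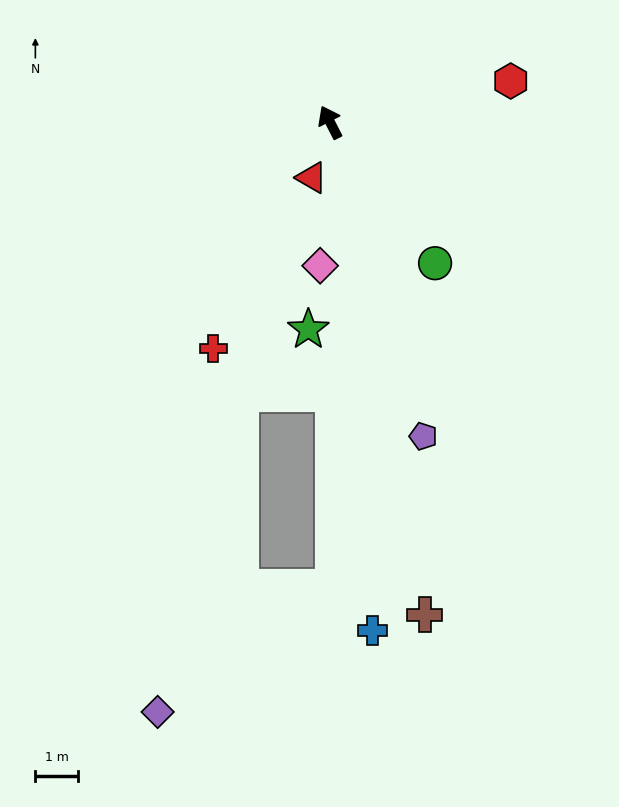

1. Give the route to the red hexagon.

turn right 104°, forward 4.4 m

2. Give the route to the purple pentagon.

turn left 169°, forward 7.7 m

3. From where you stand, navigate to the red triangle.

turn left 134°, forward 1.4 m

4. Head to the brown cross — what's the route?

turn left 164°, forward 11.8 m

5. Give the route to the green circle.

turn right 170°, forward 4.1 m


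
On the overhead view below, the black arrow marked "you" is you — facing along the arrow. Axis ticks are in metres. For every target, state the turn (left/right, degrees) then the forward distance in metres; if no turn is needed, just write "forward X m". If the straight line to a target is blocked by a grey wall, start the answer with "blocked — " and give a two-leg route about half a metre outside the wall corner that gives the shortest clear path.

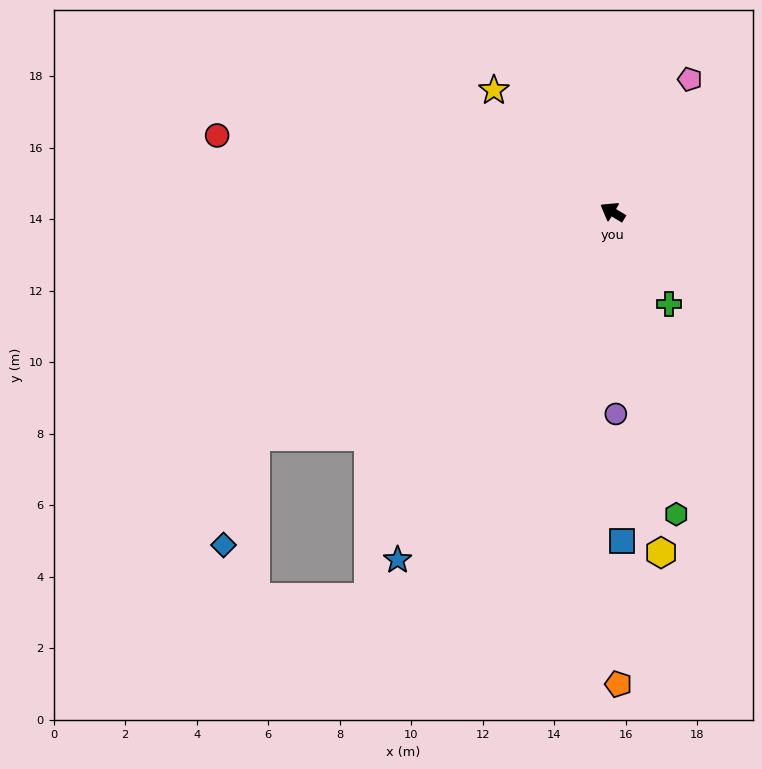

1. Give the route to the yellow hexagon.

turn left 129°, forward 9.6 m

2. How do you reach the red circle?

turn left 20°, forward 11.3 m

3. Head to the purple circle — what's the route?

turn left 122°, forward 5.6 m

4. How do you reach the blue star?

turn left 89°, forward 11.4 m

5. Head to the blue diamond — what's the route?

blocked — turn left 63°, forward 11.8 m, then turn left 42°, forward 3.2 m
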